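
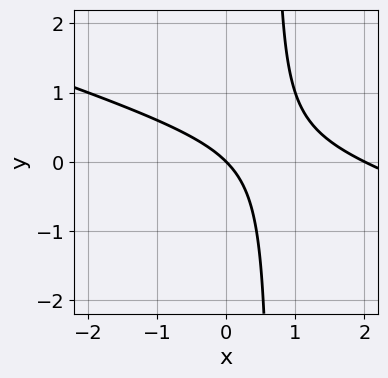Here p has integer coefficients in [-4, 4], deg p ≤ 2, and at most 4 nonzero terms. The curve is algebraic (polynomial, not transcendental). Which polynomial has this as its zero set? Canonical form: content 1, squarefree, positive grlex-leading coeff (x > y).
Degree: a generic line meets the curve in up to 2 points, so deg p = 2.
Observable constraints: the x-axis gridline crossings are at x ∈ {0, 2}; it meets the y-axis at y = 0 (among the integer gridlines).
These observations pin down the coefficients.

x^2 + 3*x*y - 2*x - 2*y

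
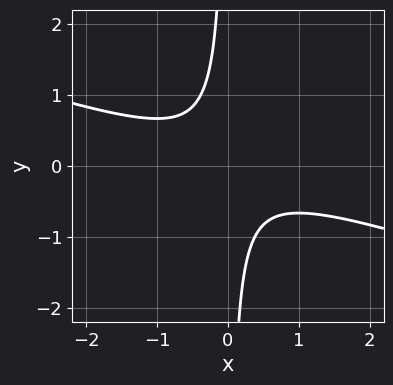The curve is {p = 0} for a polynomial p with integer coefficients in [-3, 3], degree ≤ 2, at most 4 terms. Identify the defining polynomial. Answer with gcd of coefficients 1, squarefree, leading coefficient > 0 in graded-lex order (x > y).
x^2 + 3*x*y + 1

The degree is 2 — no degree-1 curve has this shape.
Against the integer gridlines: it misses every integer gridline on the y-axis; no x-intercept at any integer in the box.
Putting this together gives p.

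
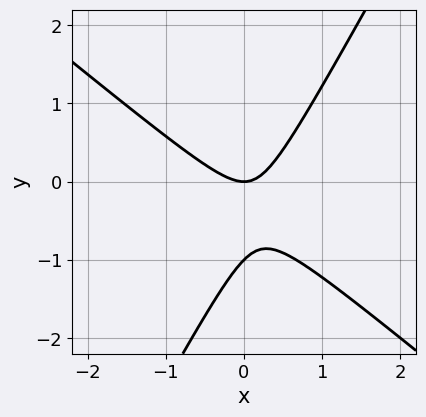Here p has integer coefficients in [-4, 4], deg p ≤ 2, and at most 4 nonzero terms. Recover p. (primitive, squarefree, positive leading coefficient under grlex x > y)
3*x^2 + 2*x*y - 2*y^2 - 2*y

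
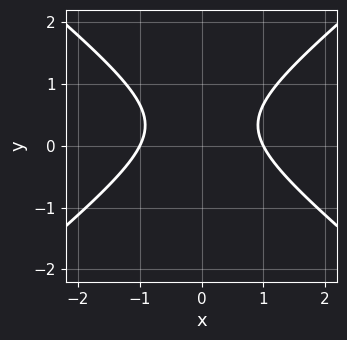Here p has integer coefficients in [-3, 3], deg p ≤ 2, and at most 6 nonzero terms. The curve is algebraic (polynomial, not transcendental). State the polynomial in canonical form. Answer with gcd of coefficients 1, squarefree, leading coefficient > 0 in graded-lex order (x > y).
2*x^2 - 3*y^2 + 2*y - 2

(a) deg p = 2.
(b) Symmetries: the x ↦ −x reflection is a symmetry, so x appears only in even powers.
(c) From the axis intercepts and sections: among the integer gridlines, it crosses the x-axis at x ∈ {-1, 1}; no y-intercept at any integer in the box.
(d) Solving for integer coefficients yields p as stated.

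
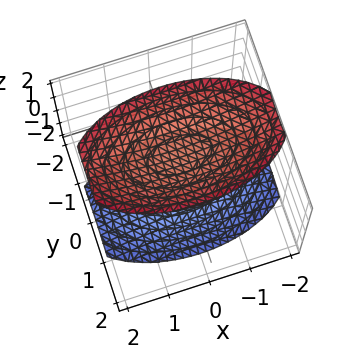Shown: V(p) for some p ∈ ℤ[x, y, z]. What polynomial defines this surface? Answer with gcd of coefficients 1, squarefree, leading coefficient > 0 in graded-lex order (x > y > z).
First, there are 2 components.
Then, the degree is 2 — two separate bowl-shaped sheets opening away from each other; a quadric.
Then, symmetries: the x ↦ −x reflection is a symmetry, so x appears only in even powers; mirror symmetry z ↦ −z ⇒ only even powers of z; mirror symmetry y ↦ −y ⇒ only even powers of y.
Then, observable constraints: the surface avoids every integer y-axis point in the box; no x-intercept at any integer in the box.
Finally, the integer polynomial consistent with all of this is the stated p.

x^2 + 3*y^2 - 2*z^2 + 3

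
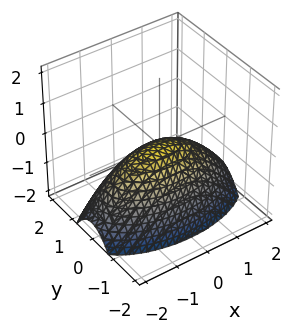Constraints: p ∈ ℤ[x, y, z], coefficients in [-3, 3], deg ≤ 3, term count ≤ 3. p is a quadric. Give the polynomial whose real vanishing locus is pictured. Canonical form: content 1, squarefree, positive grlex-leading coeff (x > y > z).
x^2 + 3*y^2 + 3*z

The degree is 2 — a paraboloid; a quadric.
Symmetries: mirror symmetry y ↦ −y ⇒ only even powers of y; the x ↦ −x reflection is a symmetry, so x appears only in even powers.
From the visible intercepts: it meets the z-axis at z = 0 (among the integer gridlines); one y-axis crossing is at y = 0; it meets the x-axis at x = 0 (among the integer gridlines).
Solving for integer coefficients yields p as stated.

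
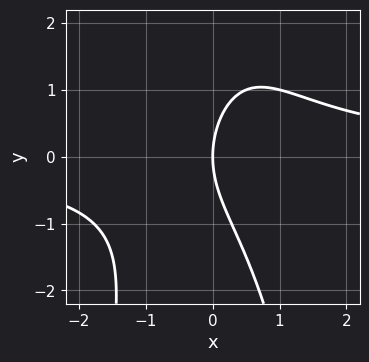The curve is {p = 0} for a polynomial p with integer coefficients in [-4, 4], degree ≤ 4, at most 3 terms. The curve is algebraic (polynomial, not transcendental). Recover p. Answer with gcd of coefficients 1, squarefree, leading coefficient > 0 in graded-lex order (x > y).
2*x^2*y + y^2 - 3*x

1. The degree is 3 — a generic line meets the curve in up to 3 points.
2. From the visible intercepts: it crosses the y-axis at the gridline y = 0; it meets the x-axis at x = 0 (among the integer gridlines).
3. These observations pin down the coefficients.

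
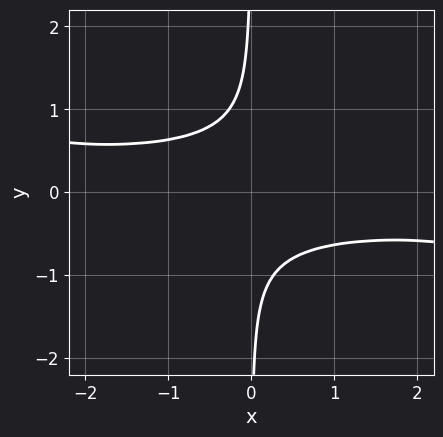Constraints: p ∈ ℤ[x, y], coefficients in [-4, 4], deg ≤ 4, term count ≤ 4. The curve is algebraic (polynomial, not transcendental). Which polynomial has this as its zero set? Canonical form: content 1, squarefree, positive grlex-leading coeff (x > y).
x^2*y^2 + 3*x*y^3 + x*y + 1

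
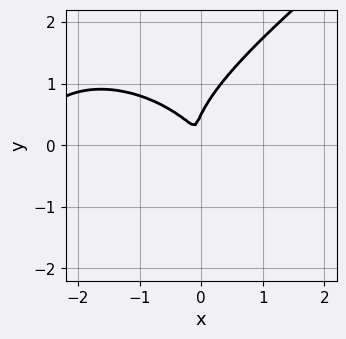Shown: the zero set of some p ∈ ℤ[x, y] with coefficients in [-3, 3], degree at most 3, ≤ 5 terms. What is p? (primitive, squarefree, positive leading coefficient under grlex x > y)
x^3 - 2*y^3 + 3*x^2 + 2*x*y + y^2

(a) The degree is 3 — a generic line meets the curve in up to 3 points.
(b) Solving for integer coefficients yields p as stated.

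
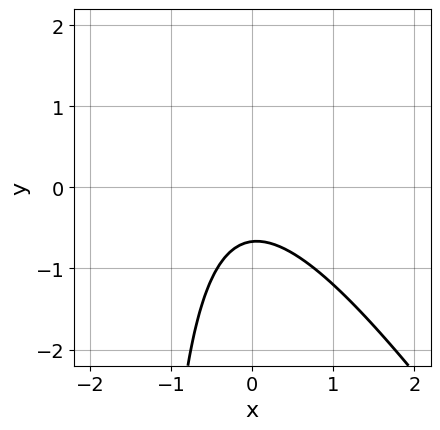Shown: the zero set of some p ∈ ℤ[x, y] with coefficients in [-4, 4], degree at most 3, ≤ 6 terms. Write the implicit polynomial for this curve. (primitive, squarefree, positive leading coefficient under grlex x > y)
3*x^2 + 2*x*y + x + 3*y + 2

Degree: a generic line meets the curve in up to 2 points, so deg p = 2.
Against the integer gridlines: the curve avoids every integer x-axis point in the box.
Putting this together gives p.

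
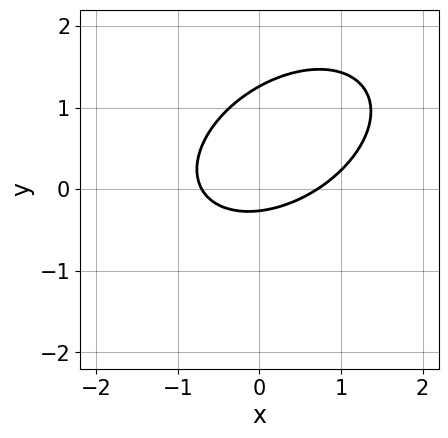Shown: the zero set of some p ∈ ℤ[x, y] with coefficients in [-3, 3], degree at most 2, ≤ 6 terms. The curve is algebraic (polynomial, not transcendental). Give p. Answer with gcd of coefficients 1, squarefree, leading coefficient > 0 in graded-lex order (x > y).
2*x^2 - 2*x*y + 3*y^2 - 3*y - 1

deg p = 2. No degree-1 curve has this shape.
Putting this together gives p.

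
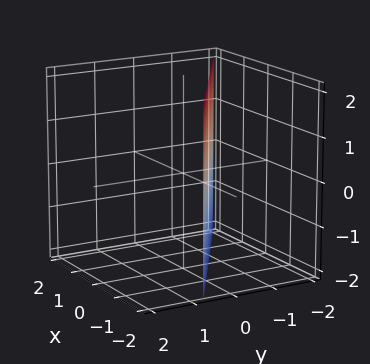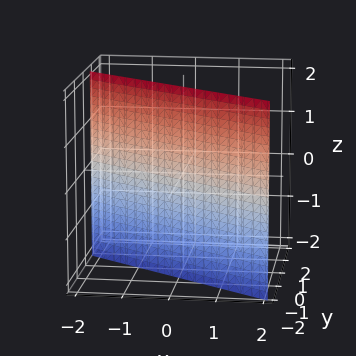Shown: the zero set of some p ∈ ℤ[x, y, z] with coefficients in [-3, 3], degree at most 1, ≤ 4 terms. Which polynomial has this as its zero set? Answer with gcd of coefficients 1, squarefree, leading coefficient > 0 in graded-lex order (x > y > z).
Degree: every cross-section is a straight line — this is a plane, so deg p = 1.
From the axis intercepts and sections: it misses every integer gridline on the z-axis; it crosses the x-axis at the gridline x = -1.
Matching integer coefficients to the picture gives p.

2*x + 3*y + 2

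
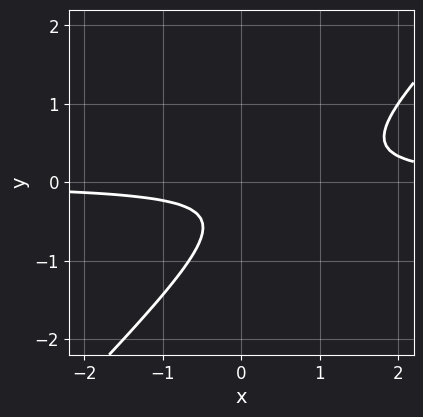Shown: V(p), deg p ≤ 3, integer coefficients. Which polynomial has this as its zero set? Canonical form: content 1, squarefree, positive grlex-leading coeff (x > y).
3*x*y - 3*y^2 - 2*y - 1

(a) Degree: a generic line meets the curve in up to 2 points, so deg p = 2.
(b) From the visible intercepts: it misses every integer gridline on the x-axis; the curve avoids every integer y-axis point in the box.
(c) Fitting integer coefficients to these (and the overall shape) gives p.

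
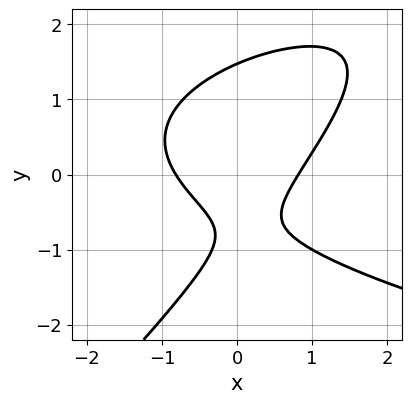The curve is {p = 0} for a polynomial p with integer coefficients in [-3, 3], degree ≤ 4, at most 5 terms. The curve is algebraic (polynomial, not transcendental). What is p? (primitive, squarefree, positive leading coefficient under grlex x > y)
(a) The degree is 3 — no degree-2 curve has this shape.
(b) Putting this together gives p.

2*x*y^2 - 2*y^3 - 3*x^2 + 3*y + 2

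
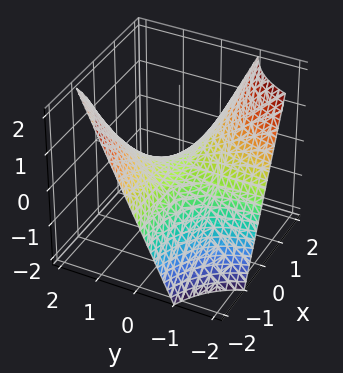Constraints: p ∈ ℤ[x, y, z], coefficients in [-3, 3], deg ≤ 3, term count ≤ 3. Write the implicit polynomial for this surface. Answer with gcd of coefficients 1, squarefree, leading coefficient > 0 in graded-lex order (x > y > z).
First, degree: a hyperbolic paraboloid; a quadric, so deg p = 2.
Then, from the visible intercepts: it meets the z-axis at z = 0 (among the integer gridlines); the visible y-axis segment lies entirely on the surface; every point of the x-axis in the box is on the surface.
Finally, putting this together gives p.

x*y + z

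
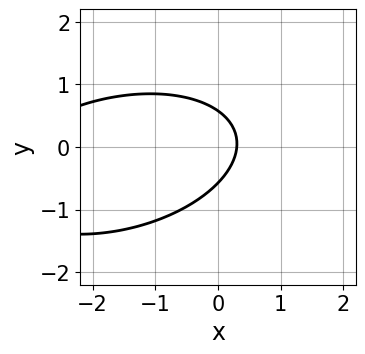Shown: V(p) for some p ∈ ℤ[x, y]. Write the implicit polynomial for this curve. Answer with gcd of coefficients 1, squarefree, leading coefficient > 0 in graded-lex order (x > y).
First, degree: no degree-1 curve has this shape, so deg p = 2.
Finally, the integer polynomial consistent with all of this is the stated p.

x^2 - x*y + 3*y^2 + 3*x - 1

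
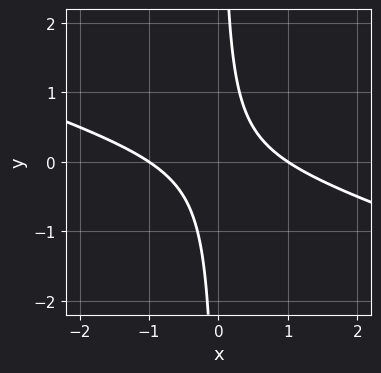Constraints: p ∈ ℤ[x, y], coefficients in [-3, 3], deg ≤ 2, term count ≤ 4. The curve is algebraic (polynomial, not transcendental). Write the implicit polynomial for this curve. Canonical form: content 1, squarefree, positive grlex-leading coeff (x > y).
1. The degree is 2 — a generic line meets the curve in up to 2 points.
2. Observable constraints: the curve avoids every integer y-axis point in the box; the x-axis gridline crossings are at x ∈ {-1, 1}.
3. Putting this together gives p.

x^2 + 3*x*y - 1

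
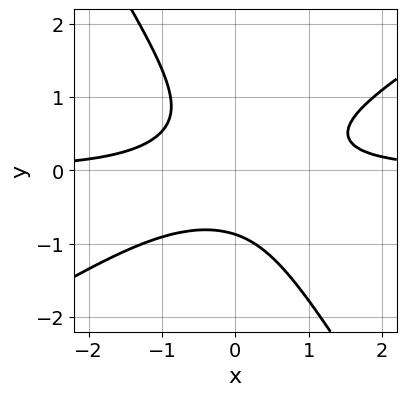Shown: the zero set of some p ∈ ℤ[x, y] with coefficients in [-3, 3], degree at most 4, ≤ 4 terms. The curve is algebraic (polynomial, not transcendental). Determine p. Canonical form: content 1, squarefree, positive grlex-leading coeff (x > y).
3*x^2*y - 3*x*y^2 - 3*y^3 - 2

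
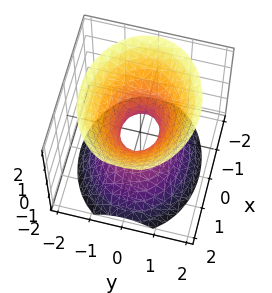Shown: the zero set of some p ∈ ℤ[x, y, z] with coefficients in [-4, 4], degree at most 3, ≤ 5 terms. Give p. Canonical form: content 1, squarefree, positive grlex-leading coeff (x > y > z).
1. deg p = 2. One connected sheet with a waist; a quadric.
2. Symmetries: the y ↦ −y reflection is a symmetry, so y appears only in even powers; it's symmetric under z → −z, forcing even powers of z; it's symmetric under x → −x, forcing even powers of x.
3. Observable constraints: the surface avoids every integer z-axis point in the box.
4. These observations pin down the coefficients.

2*x^2 + 3*y^2 - 2*z^2 - 1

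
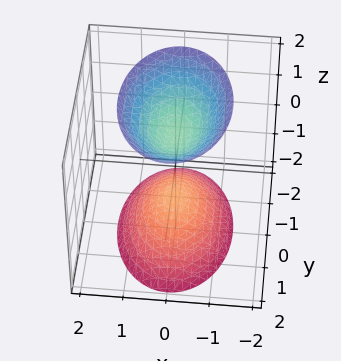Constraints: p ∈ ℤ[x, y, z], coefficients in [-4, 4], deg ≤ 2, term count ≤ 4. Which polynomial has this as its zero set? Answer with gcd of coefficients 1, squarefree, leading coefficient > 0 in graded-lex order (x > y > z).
2*x^2 + y^2 - z^2 + 1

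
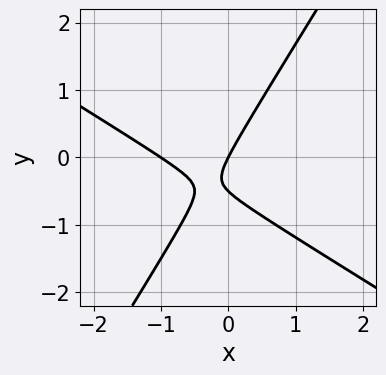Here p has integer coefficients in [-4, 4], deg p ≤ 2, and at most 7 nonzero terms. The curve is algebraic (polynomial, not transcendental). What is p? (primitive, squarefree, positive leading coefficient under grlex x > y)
Degree: no degree-1 curve has this shape, so deg p = 2.
From the axis intercepts and sections: among the integer gridlines, it crosses the x-axis at x ∈ {-1, 0}; it crosses the y-axis at the gridline y = 0.
These observations pin down the coefficients.

2*x^2 + 2*x*y - 2*y^2 + 2*x - y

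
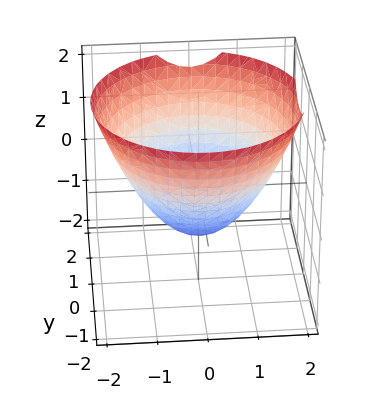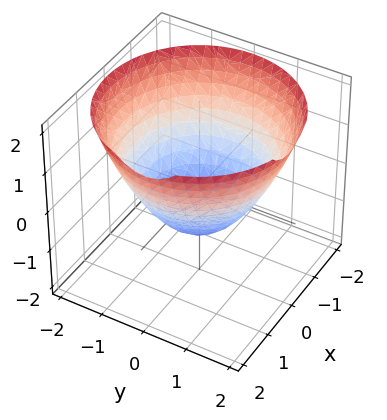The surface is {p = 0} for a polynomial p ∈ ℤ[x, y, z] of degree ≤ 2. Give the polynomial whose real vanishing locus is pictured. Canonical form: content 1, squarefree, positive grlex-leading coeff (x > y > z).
2*x^2 + 2*y^2 - 3*z - 3

1. deg p = 2.
2. By symmetry, the surface is invariant under rotation about z: p = q(x² + y², z).
3. Checking where it meets the axes: a circular section at z = 1 has radius between 1 and 2; one z-axis crossing is at z = -1.
4. Fitting integer coefficients to these (and the overall shape) gives p.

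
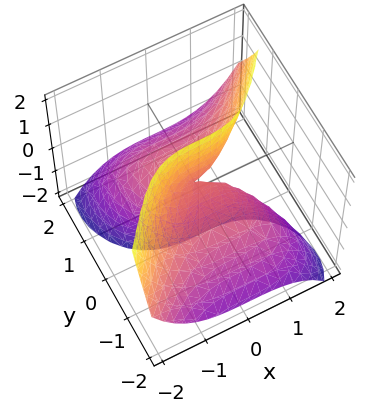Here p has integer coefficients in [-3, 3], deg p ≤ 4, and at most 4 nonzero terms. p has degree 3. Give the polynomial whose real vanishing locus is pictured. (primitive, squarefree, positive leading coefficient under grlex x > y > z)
First, deg p = 3. No degree-2 surface has this shape.
Then, reading off the gridlines: every point of the z-axis in the box is on the surface; the y-axis gridline crossings are at y ∈ {-1, 0, 1}; one x-axis crossing is at x = 0.
Finally, assembling these constraints gives the stated polynomial.

x^3 - y^3 - 3*y*z + y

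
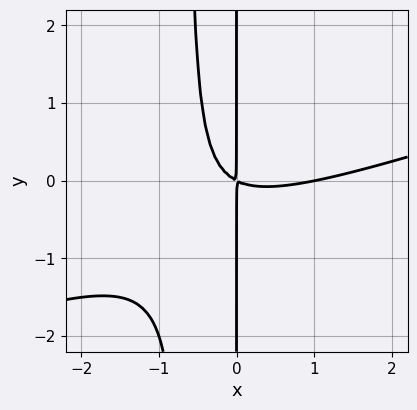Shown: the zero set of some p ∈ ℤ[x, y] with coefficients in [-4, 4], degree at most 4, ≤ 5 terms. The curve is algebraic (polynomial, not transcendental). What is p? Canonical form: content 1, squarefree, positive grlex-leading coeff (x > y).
x^3 - 3*x^2*y - x^2 - 2*x*y

First, deg p = 3. No degree-2 curve has this shape.
Next, reading off the gridlines: every point of the y-axis in the box is on the curve; it meets the x-axis at x = 1 (among the integer gridlines).
Finally, assembling these constraints gives the stated polynomial.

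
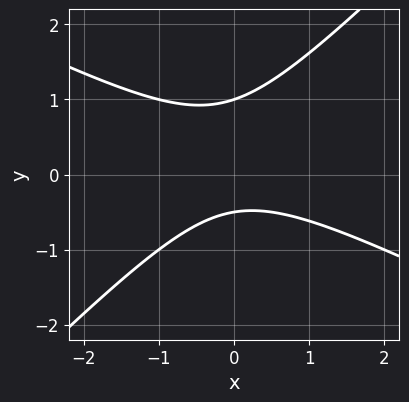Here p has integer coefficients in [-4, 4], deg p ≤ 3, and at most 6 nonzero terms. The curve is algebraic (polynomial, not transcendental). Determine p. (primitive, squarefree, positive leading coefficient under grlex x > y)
x^2 + x*y - 2*y^2 + y + 1

1. Degree: a generic line meets the curve in up to 2 points, so deg p = 2.
2. From the visible intercepts: it misses every integer gridline on the x-axis; one y-axis crossing is at y = 1.
3. Together with the visible shape, these determine p as stated.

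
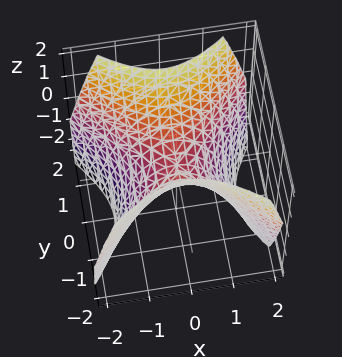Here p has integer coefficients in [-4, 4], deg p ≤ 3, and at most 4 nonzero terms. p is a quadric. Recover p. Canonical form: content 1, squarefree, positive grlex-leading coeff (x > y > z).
First, the degree is 2 — a saddle surface; a quadric.
Next, symmetries: mirror symmetry y ↦ −y ⇒ only even powers of y; mirror symmetry x ↦ −x ⇒ only even powers of x.
Next, observable constraints: one z-axis crossing is at z = 0; one y-axis crossing is at y = 0.
Finally, solving for integer coefficients yields p as stated.

x^2 - y^2 + z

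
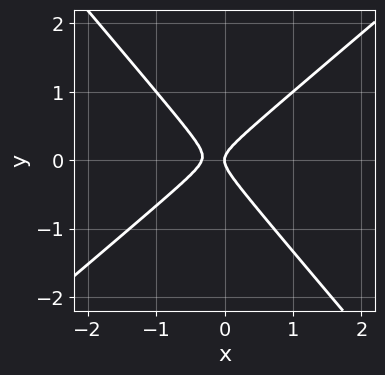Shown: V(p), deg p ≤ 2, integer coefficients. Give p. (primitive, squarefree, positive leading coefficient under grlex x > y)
(a) Degree: no degree-1 curve has this shape, so deg p = 2.
(b) From the visible intercepts: it meets the y-axis at y = 0 (among the integer gridlines); one x-axis crossing is at x = 0.
(c) These observations pin down the coefficients.

3*x^2 - x*y - 3*y^2 + x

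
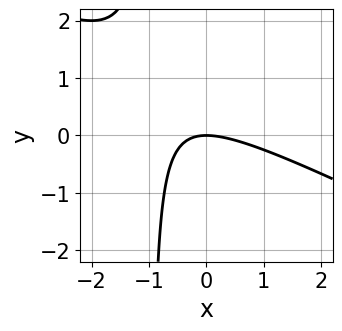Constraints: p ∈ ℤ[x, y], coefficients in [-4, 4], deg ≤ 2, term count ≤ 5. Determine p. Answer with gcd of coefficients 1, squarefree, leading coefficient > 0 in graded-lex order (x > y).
x^2 + 2*x*y + 2*y

(a) The degree is 2 — the shape is more complex than any degree-1 curve.
(b) Against the integer gridlines: it crosses the x-axis at the gridline x = 0; it meets the y-axis at y = 0 (among the integer gridlines).
(c) Fitting integer coefficients to these (and the overall shape) gives p.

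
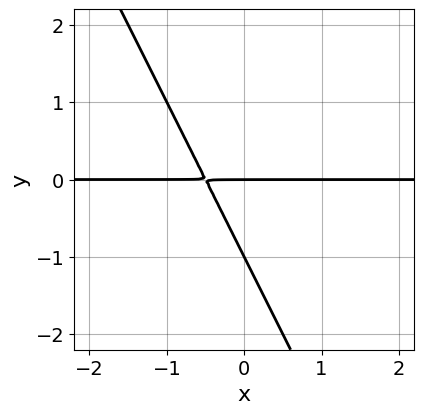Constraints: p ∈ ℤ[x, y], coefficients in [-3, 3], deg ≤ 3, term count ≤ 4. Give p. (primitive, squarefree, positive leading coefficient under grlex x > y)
2*x*y + y^2 + y

Degree: the shape is more complex than any degree-1 curve, so deg p = 2.
Observable constraints: the visible x-axis segment lies entirely on the curve; the y-axis gridline crossings are at y ∈ {-1, 0}.
The integer polynomial consistent with all of this is the stated p.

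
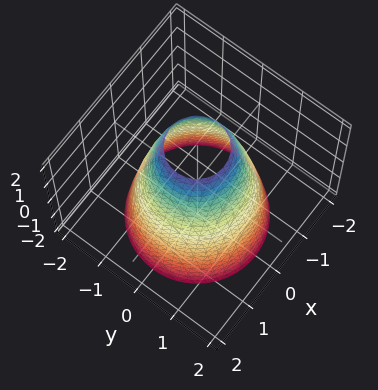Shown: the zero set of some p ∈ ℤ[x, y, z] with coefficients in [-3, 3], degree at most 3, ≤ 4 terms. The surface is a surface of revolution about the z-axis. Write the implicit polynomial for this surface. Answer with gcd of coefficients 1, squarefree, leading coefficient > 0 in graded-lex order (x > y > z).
1. The degree is 2 — the shape is more complex than any degree-1 surface.
2. Symmetries: rotational symmetry about the z-axis ⇒ p depends on x, y only through x² + y².
3. Checking where it meets the axes: the surface avoids every integer z-axis point in the box; a circular section at z = -2 has radius between 1 and 2.
4. Fitting integer coefficients to these (and the overall shape) gives p.

2*x^2 + 2*y^2 + z - 3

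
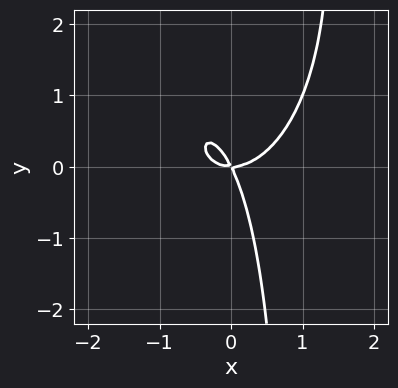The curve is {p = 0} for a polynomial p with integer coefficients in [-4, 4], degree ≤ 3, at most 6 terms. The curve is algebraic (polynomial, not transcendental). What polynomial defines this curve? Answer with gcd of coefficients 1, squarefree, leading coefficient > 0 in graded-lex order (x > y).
2*x^3 + x*y^2 - 2*x*y - y^2

(a) deg p = 3. A generic line meets the curve in up to 3 points.
(b) Observable constraints: it meets the y-axis at y = 0 (among the integer gridlines); it crosses the x-axis at the gridline x = 0.
(c) Fitting integer coefficients to these (and the overall shape) gives p.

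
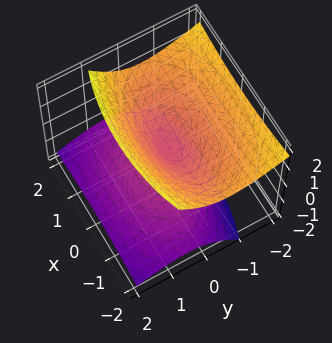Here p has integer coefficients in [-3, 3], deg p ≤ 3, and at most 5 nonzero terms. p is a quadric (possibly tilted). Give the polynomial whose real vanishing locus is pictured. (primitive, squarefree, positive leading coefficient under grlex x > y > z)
(a) I count 2 distinct pieces.
(b) deg p = 2.
(c) Observable constraints: one x-axis crossing is at x = 0; it crosses the y-axis at the gridline y = 0; it crosses the z-axis at the gridline z = 0.
(d) Assembling these constraints gives the stated polynomial.

x^2 + 3*y^2 + 3*y*z - 3*z^2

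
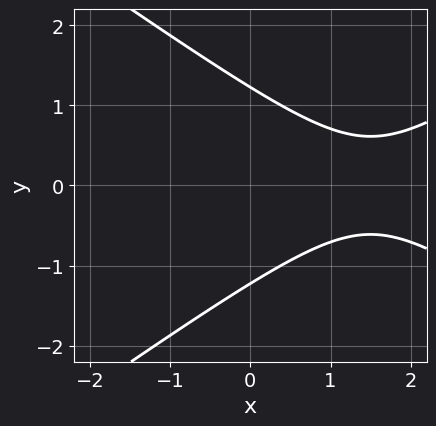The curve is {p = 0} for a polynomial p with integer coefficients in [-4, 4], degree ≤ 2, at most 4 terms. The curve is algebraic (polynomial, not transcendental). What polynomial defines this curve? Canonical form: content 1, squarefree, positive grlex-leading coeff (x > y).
1. The degree is 2 — the shape is more complex than any degree-1 curve.
2. Symmetries: it's symmetric under y → −y, forcing even powers of y.
3. From the visible intercepts: no x-intercept at any integer in the box.
4. Assembling these constraints gives the stated polynomial.

x^2 - 2*y^2 - 3*x + 3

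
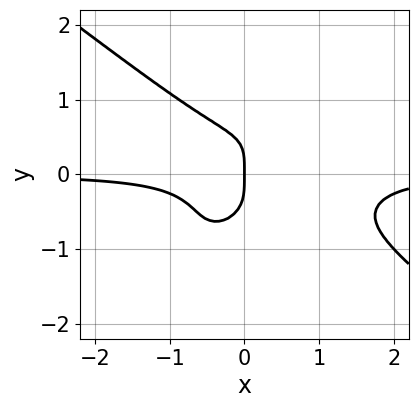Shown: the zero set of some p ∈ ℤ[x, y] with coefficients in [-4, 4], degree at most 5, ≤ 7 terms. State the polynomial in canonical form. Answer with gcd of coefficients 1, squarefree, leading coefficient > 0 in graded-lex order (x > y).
(a) The degree is 4 — no degree-3 curve has this shape.
(b) Reading off the gridlines: one y-axis crossing is at y = 0; one x-axis crossing is at x = 0.
(c) Putting this together gives p.

2*x^3*y - 2*x*y^3 + 2*y^4 - 2*x^2*y + x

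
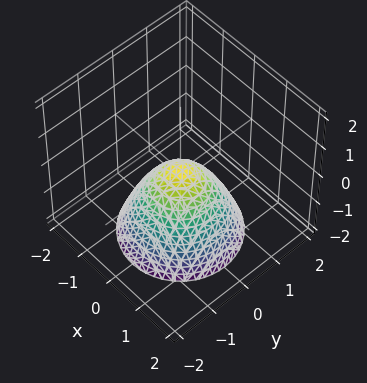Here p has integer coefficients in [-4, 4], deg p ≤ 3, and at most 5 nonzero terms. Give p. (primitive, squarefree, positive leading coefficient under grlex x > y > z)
x^2 + y^2 + z

(a) The degree is 2 — a single bowl opening along one axis; a quadric.
(b) Symmetries: every cross-section ⟂ z is a circle, so x, y appear only via x² + y².
(c) Reading off the gridlines: a circular section at z = -2 has radius between 1 and 2; it meets the z-axis at z = 0 (among the integer gridlines); it crosses the x-axis at the gridline x = 0; one y-axis crossing is at y = 0.
(d) These observations pin down the coefficients.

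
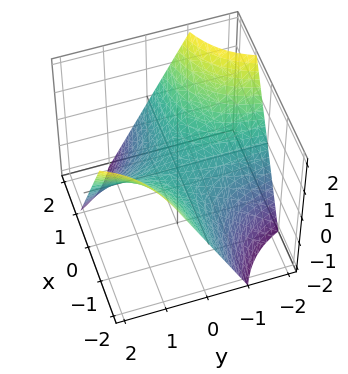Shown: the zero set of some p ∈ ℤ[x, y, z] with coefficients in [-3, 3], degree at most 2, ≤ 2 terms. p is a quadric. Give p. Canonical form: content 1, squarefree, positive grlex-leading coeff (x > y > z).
(a) deg p = 2. A hyperbolic paraboloid; a quadric.
(b) Reading off the gridlines: it meets the z-axis at z = 0 (among the integer gridlines); every point of the y-axis in the box is on the surface; every point of the x-axis in the box is on the surface.
(c) Together with the visible shape, these determine p as stated.

x*y + z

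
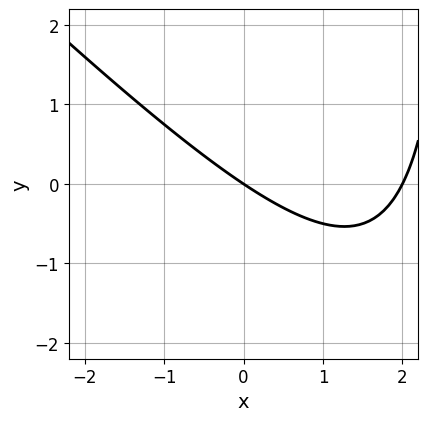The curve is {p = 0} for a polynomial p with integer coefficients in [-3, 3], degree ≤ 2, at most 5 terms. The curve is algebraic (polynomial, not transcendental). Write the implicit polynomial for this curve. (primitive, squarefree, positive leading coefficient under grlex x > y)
x^2 + x*y - 2*x - 3*y

1. Degree: a generic line meets the curve in up to 2 points, so deg p = 2.
2. From the axis intercepts and sections: it crosses the y-axis at the gridline y = 0; the x-axis gridline crossings are at x ∈ {0, 2}.
3. Together with the visible shape, these determine p as stated.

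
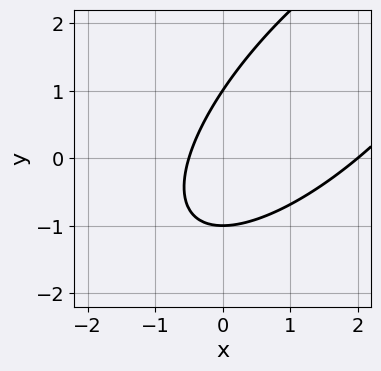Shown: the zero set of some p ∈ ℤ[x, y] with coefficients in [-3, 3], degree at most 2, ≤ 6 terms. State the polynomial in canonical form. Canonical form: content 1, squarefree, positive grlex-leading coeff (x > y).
2*x^2 - 3*x*y + 2*y^2 - 3*x - 2

(a) deg p = 2. The shape is more complex than any degree-1 curve.
(b) Observable constraints: the y-axis gridline crossings are at y ∈ {-1, 1}; it meets the x-axis at x = 2 (among the integer gridlines).
(c) Solving for integer coefficients yields p as stated.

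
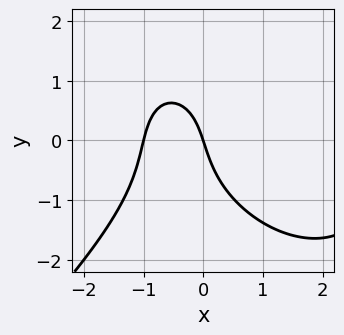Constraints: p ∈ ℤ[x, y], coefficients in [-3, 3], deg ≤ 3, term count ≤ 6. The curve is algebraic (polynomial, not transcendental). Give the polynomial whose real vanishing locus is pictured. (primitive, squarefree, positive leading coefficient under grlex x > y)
deg p = 3. No degree-2 curve has this shape.
Against the integer gridlines: one y-axis crossing is at y = 0; among the integer gridlines, it crosses the x-axis at x ∈ {-1, 0}.
Assembling these constraints gives the stated polynomial.

x^3 - y^3 - 2*x^2 - 3*x - y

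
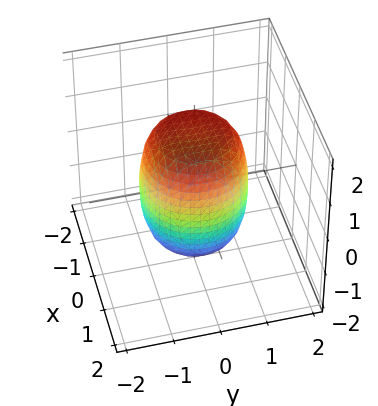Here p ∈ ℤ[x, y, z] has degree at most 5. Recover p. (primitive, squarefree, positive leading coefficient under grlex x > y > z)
2*x^4 + 4*x^2*y^2 + 2*y^4 - x^2 - y^2 + z^2 - 2

First, degree: no degree-3 surface has this shape, so deg p = 4.
Then, symmetry: the surface is invariant under rotation about z: p = q(x² + y², z).
Then, reading off the gridlines: a circular section at z = 0 has radius between 1 and 2.
Finally, fitting integer coefficients to these (and the overall shape) gives p.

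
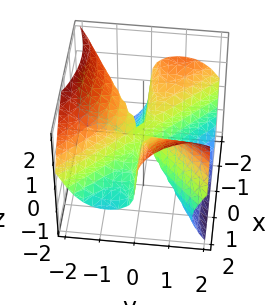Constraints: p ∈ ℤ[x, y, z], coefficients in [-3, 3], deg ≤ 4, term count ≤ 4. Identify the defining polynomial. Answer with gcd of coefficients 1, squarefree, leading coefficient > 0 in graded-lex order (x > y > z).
1. deg p = 3. The shape is more complex than any degree-2 surface.
2. Checking where it meets the axes: every point of the x-axis in the box is on the surface; one z-axis crossing is at z = 0.
3. The integer polynomial consistent with all of this is the stated p.

x^2*y + x*y*z - y^3 - z^3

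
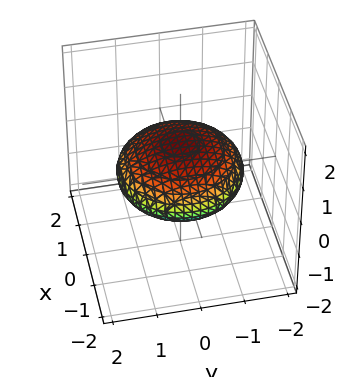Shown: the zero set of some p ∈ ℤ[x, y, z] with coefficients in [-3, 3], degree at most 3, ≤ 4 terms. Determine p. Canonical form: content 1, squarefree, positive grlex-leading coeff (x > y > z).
x^2 + y^2 + 3*z^2 - 2

The degree is 2 — a generic line meets the surface in up to 2 points.
Symmetries: rotational symmetry about the z-axis ⇒ p depends on x, y only through x² + y².
From the axis intercepts and sections: a circular section at z = 0 has radius between 1 and 2.
Putting this together gives p.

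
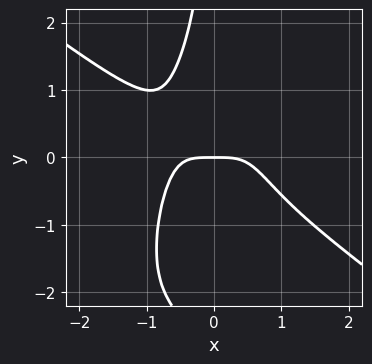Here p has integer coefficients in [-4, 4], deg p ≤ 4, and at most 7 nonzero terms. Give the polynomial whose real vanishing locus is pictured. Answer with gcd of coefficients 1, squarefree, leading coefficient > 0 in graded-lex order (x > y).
3*x^4 + 2*x^3*y - 2*x^2*y^2 + x*y^3 + 2*y

The degree is 4 — no degree-3 curve has this shape.
Checking where it meets the axes: it meets the y-axis at y = 0 (among the integer gridlines); one x-axis crossing is at x = 0.
Together with the visible shape, these determine p as stated.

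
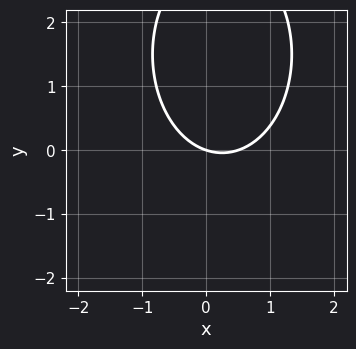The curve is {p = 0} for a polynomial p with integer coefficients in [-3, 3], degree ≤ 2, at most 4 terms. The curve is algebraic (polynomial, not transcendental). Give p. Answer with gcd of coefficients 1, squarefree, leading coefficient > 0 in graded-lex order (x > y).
2*x^2 + y^2 - x - 3*y

deg p = 2. A generic line meets the curve in up to 2 points.
Reading off the gridlines: it meets the y-axis at y = 0 (among the integer gridlines); one x-axis crossing is at x = 0.
Matching integer coefficients to the picture gives p.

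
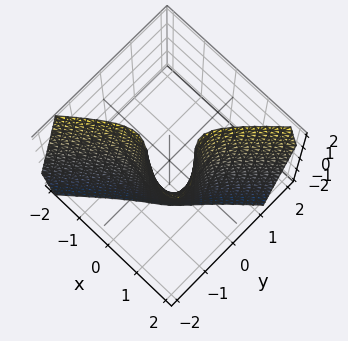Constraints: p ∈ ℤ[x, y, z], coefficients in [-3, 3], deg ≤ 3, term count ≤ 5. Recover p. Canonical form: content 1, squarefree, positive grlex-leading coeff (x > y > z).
2*x^3 + 2*x*y*z - 3*y^3 - 1

1. Degree: no degree-2 surface has this shape, so deg p = 3.
2. From the visible intercepts: the surface avoids every integer z-axis point in the box.
3. Putting this together gives p.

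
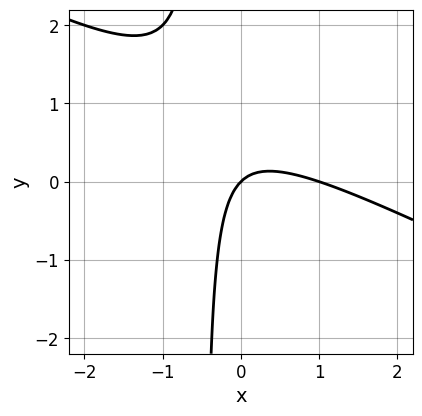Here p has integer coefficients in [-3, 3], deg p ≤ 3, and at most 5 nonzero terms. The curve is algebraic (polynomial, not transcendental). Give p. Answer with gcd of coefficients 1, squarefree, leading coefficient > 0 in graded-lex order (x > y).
x^2 + 2*x*y - x + y

First, degree: no degree-1 curve has this shape, so deg p = 2.
Next, observable constraints: one y-axis crossing is at y = 0; among the integer gridlines, it crosses the x-axis at x ∈ {0, 1}.
Finally, fitting integer coefficients to these (and the overall shape) gives p.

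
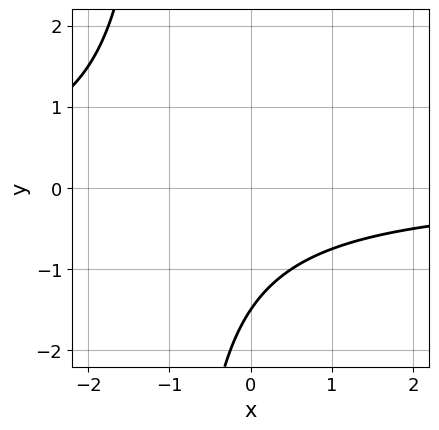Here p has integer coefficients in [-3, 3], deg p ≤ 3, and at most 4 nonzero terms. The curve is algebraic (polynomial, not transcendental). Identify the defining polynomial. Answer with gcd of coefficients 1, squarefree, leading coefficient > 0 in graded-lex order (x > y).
First, the degree is 2 — the shape is more complex than any degree-1 curve.
Next, reading off the gridlines: it misses every integer gridline on the x-axis.
Finally, fitting integer coefficients to these (and the overall shape) gives p.

2*x*y + 2*y + 3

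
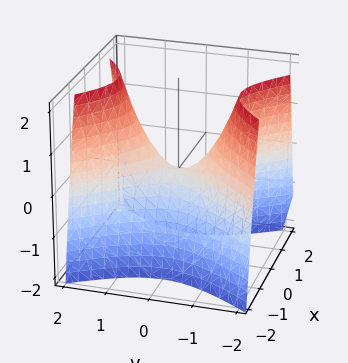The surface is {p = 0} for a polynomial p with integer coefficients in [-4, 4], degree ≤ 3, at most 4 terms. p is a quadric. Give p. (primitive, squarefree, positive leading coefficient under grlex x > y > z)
The degree is 2 — a hyperbolic paraboloid; a quadric.
Symmetries: the x ↦ −x reflection is a symmetry, so x appears only in even powers; it's symmetric under y → −y, forcing even powers of y.
Against the integer gridlines: it crosses the y-axis at the gridline y = 0; it crosses the x-axis at the gridline x = 0; it crosses the z-axis at the gridline z = 0.
Together with the visible shape, these determine p as stated.

3*x^2 - 2*y^2 + 2*z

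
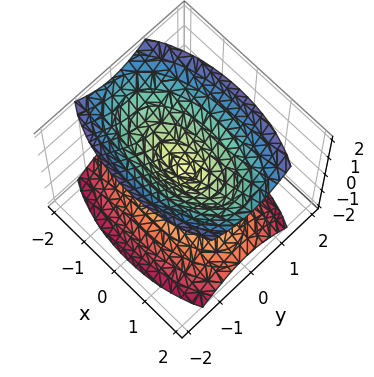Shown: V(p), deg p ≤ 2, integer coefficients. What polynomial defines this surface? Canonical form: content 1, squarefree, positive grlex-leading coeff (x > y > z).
(a) There are 2 components.
(b) Degree: two nappes meeting at a single point; a quadric, so deg p = 2.
(c) Symmetries: the y ↦ −y reflection is a symmetry, so y appears only in even powers; the x ↦ −x reflection is a symmetry, so x appears only in even powers; mirror symmetry z ↦ −z ⇒ only even powers of z.
(d) Checking where it meets the axes: one y-axis crossing is at y = 0; it crosses the x-axis at the gridline x = 0; one z-axis crossing is at z = 0.
(e) These observations pin down the coefficients.

x^2 + 3*y^2 - 2*z^2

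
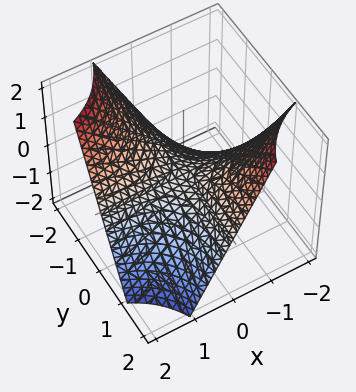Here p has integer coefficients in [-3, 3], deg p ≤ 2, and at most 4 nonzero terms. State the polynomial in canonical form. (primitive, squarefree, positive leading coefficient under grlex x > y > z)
Degree: a hyperbolic paraboloid; a quadric, so deg p = 2.
From the axis intercepts and sections: the visible x-axis segment lies entirely on the surface; it meets the z-axis at z = 0 (among the integer gridlines); the visible y-axis segment lies entirely on the surface.
Solving for integer coefficients yields p as stated.

x*y + z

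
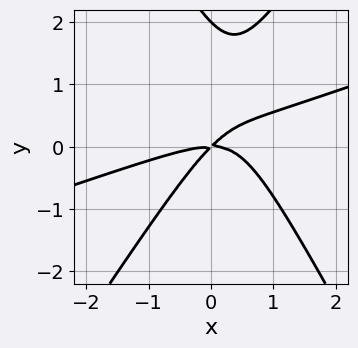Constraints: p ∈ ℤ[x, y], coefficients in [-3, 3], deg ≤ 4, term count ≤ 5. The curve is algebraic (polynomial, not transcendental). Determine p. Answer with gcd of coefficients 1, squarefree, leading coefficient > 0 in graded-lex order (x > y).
First, the degree is 3 — no degree-2 curve has this shape.
Then, from the visible intercepts: among the integer gridlines, it crosses the y-axis at y ∈ {0, 2}; one x-axis crossing is at x = 0.
Finally, solving for integer coefficients yields p as stated.

x^3 - 3*x^2*y + y^3 + 2*x*y - 2*y^2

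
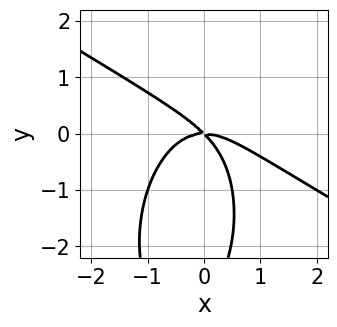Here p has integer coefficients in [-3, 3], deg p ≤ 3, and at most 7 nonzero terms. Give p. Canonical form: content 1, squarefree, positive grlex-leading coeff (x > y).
First, deg p = 3. A generic line meets the curve in up to 3 points.
Next, from the axis intercepts and sections: it meets the y-axis at y = 0 (among the integer gridlines); it crosses the x-axis at the gridline x = 0.
Finally, solving for integer coefficients yields p as stated.

2*x^3 + 3*x^2*y + y^3 + 3*x*y + 3*y^2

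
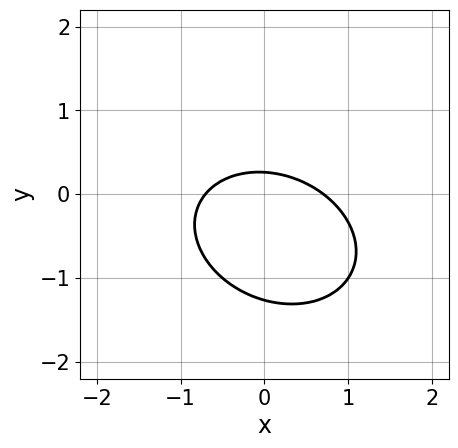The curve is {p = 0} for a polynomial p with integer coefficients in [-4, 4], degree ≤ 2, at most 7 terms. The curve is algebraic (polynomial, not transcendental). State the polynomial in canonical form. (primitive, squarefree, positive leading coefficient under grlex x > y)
(a) deg p = 2.
(b) Solving for integer coefficients yields p as stated.

2*x^2 + x*y + 3*y^2 + 3*y - 1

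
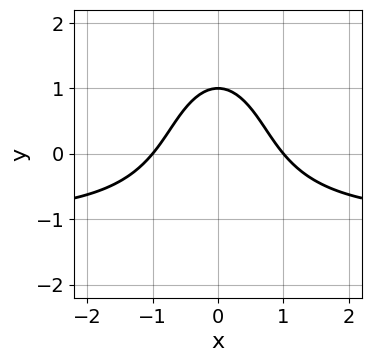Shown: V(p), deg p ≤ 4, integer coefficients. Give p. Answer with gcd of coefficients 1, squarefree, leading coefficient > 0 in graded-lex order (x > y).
The degree is 3 — a generic line meets the curve in up to 3 points.
Symmetries: it's symmetric under x → −x, forcing even powers of x.
Reading off the gridlines: among the integer gridlines, it crosses the x-axis at x ∈ {-1, 1}; it crosses the y-axis at the gridline y = 1.
Matching integer coefficients to the picture gives p.

3*x^2*y + y^3 + 3*x^2 + 2*y - 3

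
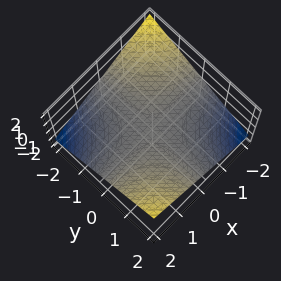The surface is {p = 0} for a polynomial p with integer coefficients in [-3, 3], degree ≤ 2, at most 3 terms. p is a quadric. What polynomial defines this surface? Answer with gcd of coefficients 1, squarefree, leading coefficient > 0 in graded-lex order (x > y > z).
x*y - 3*z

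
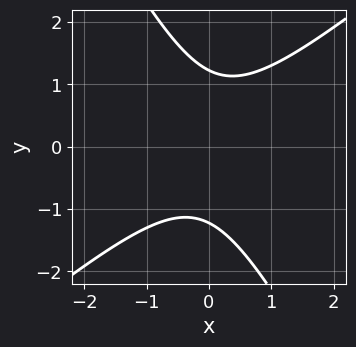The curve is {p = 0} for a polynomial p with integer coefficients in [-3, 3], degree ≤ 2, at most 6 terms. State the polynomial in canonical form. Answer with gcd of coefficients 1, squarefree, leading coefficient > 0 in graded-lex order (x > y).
Degree: no degree-1 curve has this shape, so deg p = 2.
Observable constraints: it misses every integer gridline on the x-axis.
The integer polynomial consistent with all of this is the stated p.

3*x^2 - 2*x*y - 2*y^2 + 3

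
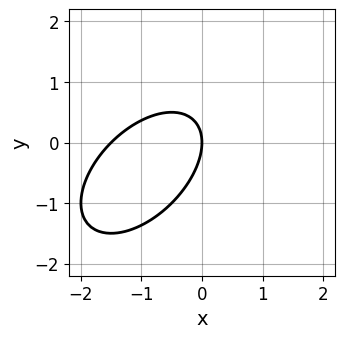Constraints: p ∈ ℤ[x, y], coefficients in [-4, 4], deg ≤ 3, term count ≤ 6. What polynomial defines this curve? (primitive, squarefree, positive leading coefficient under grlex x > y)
2*x^2 - 2*x*y + 2*y^2 + 3*x

(a) The degree is 2 — no degree-1 curve has this shape.
(b) Observable constraints: it crosses the x-axis at the gridline x = 0; it meets the y-axis at y = 0 (among the integer gridlines).
(c) These observations pin down the coefficients.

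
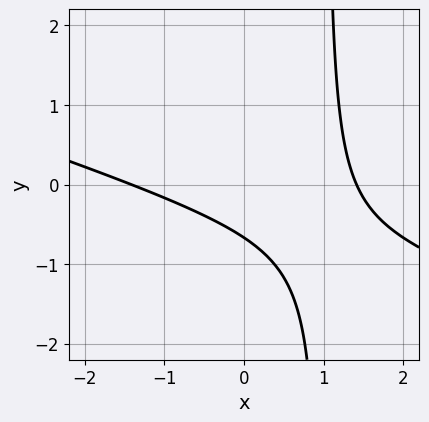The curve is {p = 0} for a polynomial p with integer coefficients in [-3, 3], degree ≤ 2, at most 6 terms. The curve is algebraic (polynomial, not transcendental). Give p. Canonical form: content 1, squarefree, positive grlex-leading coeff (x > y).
x^2 + 3*x*y - 3*y - 2

First, degree: a generic line meets the curve in up to 2 points, so deg p = 2.
Finally, the integer polynomial consistent with all of this is the stated p.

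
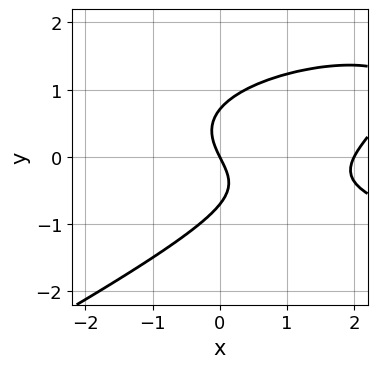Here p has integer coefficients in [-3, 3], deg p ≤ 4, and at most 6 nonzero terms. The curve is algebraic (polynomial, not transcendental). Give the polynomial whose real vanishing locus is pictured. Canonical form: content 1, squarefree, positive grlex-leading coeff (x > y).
(a) deg p = 3. A generic line meets the curve in up to 3 points.
(b) From the visible intercepts: the x-axis gridline crossings are at x ∈ {0, 2}; it meets the y-axis at y = 0 (among the integer gridlines).
(c) Assembling these constraints gives the stated polynomial.

x*y^2 - 2*y^3 - x^2 + 2*x + y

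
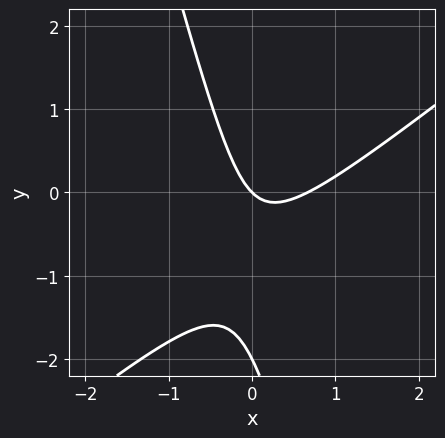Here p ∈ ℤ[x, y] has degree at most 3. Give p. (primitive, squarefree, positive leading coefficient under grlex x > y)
3*x^2 - 3*x*y - y^2 - 2*x - 2*y

The degree is 2 — a generic line meets the curve in up to 2 points.
Against the integer gridlines: among the integer gridlines, it crosses the y-axis at y ∈ {-2, 0}; it meets the x-axis at x = 0 (among the integer gridlines).
Assembling these constraints gives the stated polynomial.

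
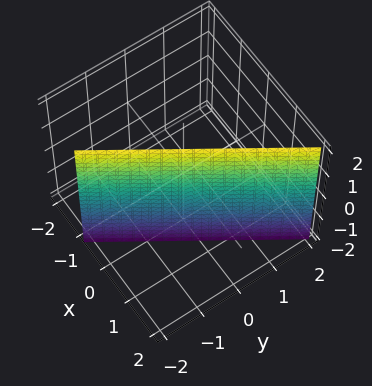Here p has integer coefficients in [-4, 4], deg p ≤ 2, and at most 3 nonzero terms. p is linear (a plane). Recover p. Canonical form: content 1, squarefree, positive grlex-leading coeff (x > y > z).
The degree is 1 — every cross-section is a straight line — this is a plane.
From the visible intercepts: the surface avoids every integer z-axis point in the box; one y-axis crossing is at y = -1.
Fitting integer coefficients to these (and the overall shape) gives p.

3*x - 2*y - 2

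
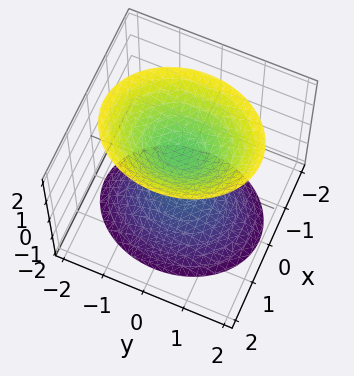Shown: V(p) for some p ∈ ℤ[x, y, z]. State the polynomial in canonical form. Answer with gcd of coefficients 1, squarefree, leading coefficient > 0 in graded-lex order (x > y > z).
3*x^2 + 2*y^2 - 2*z^2 + 2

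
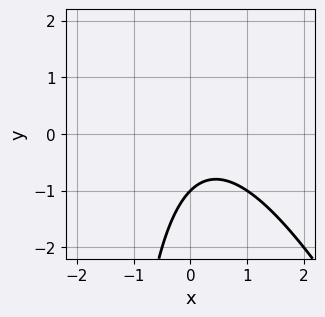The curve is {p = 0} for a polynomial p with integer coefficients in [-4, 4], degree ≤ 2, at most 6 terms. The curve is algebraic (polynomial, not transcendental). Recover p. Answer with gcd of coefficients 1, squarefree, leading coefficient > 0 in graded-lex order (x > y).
First, the degree is 2 — the shape is more complex than any degree-1 curve.
Then, from the visible intercepts: it meets the y-axis at y = -1 (among the integer gridlines); no x-intercept at any integer in the box.
Finally, putting this together gives p.

2*x^2 + x*y - x + 2*y + 2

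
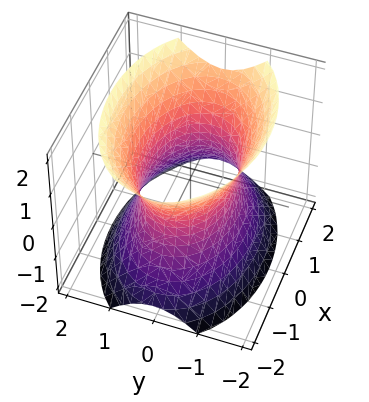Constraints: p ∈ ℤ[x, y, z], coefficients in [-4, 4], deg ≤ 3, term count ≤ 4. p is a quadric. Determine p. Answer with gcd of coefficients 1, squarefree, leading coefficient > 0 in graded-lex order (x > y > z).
First, deg p = 2.
Then, symmetries: the x ↦ −x reflection is a symmetry, so x appears only in even powers; mirror symmetry z ↦ −z ⇒ only even powers of z; it's symmetric under y → −y, forcing even powers of y.
Then, observable constraints: among the integer gridlines, it crosses the y-axis at y ∈ {-1, 1}; the surface avoids every integer z-axis point in the box.
Finally, the integer polynomial consistent with all of this is the stated p.

x^2 + 2*y^2 - z^2 - 2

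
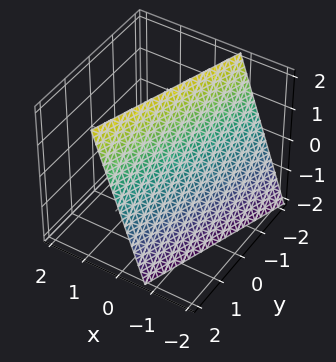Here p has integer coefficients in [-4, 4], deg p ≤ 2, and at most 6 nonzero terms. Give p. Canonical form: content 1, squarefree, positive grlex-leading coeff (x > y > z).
3*x - y - z + 2

1. The degree is 1 — every cross-section is a straight line — this is a plane.
2. Checking where it meets the axes: it meets the z-axis at z = 2 (among the integer gridlines); it meets the y-axis at y = 2 (among the integer gridlines).
3. Assembling these constraints gives the stated polynomial.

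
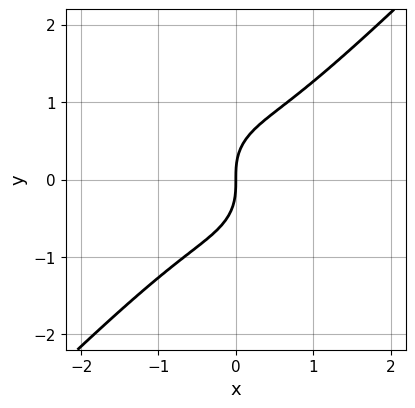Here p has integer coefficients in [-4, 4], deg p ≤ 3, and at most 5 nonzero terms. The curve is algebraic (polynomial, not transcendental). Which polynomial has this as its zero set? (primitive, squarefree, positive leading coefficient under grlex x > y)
(a) deg p = 3. A generic line meets the curve in up to 3 points.
(b) From the visible intercepts: it crosses the x-axis at the gridline x = 0; it crosses the y-axis at the gridline y = 0.
(c) Fitting integer coefficients to these (and the overall shape) gives p.

3*x^3 - 2*x^2*y + x*y^2 - 2*y^3 + 2*x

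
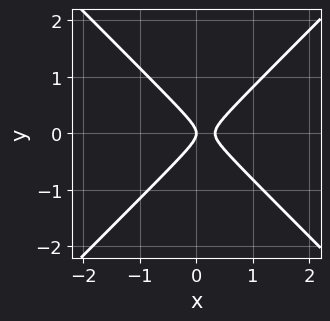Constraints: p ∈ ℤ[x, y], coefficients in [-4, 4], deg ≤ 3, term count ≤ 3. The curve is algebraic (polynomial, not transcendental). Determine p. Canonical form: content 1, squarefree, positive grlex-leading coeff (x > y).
3*x^2 - 3*y^2 - x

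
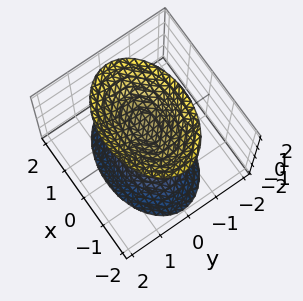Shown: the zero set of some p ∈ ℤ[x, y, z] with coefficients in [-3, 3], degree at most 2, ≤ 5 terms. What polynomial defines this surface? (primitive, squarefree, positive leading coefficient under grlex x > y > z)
x^2 + 2*y^2 - z^2 + 1

I count 2 distinct pieces. Treating them together as one polynomial.
Degree: two separate bowl-shaped sheets opening away from each other; a quadric, so deg p = 2.
Symmetries: mirror symmetry y ↦ −y ⇒ only even powers of y; the z ↦ −z reflection is a symmetry, so z appears only in even powers; the x ↦ −x reflection is a symmetry, so x appears only in even powers.
Observable constraints: no x-intercept at any integer in the box; the z-axis gridline crossings are at z ∈ {-1, 1}.
Fitting integer coefficients to these (and the overall shape) gives p.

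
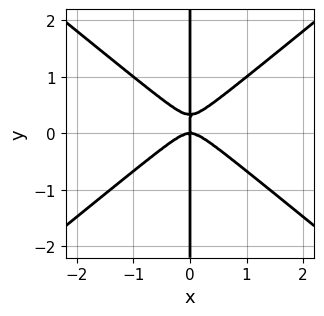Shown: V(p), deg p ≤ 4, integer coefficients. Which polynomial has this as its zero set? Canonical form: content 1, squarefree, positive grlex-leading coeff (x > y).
2*x^3 - 3*x*y^2 + x*y

1. deg p = 3. No degree-2 curve has this shape.
2. From the axis intercepts and sections: the visible y-axis segment lies entirely on the curve; one x-axis crossing is at x = 0.
3. Fitting integer coefficients to these (and the overall shape) gives p.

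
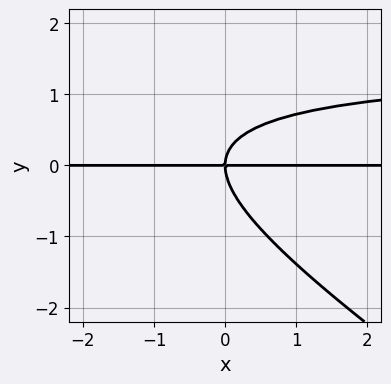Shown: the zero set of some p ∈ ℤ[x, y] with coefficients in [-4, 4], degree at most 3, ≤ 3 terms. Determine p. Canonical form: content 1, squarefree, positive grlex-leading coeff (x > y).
2*x*y^2 + 3*y^3 - 3*x*y

First, the degree is 3 — the shape is more complex than any degree-2 curve.
Next, against the integer gridlines: one y-axis crossing is at y = 0; the visible x-axis segment lies entirely on the curve.
Finally, fitting integer coefficients to these (and the overall shape) gives p.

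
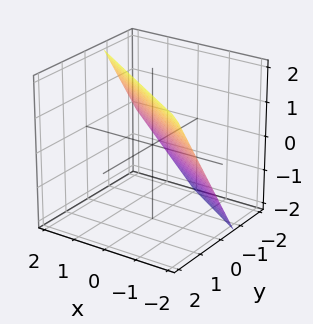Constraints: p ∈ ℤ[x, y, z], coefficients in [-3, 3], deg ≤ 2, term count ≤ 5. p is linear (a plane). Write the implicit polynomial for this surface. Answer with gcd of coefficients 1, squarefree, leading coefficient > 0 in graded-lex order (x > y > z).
2*x + 3*y - 2*z + 2

(a) The degree is 1 — every cross-section is a straight line — this is a plane.
(b) Reading off the gridlines: one x-axis crossing is at x = -1; it meets the z-axis at z = 1 (among the integer gridlines).
(c) The integer polynomial consistent with all of this is the stated p.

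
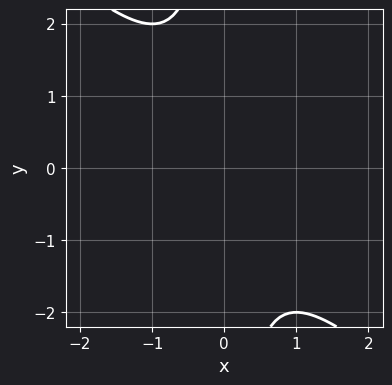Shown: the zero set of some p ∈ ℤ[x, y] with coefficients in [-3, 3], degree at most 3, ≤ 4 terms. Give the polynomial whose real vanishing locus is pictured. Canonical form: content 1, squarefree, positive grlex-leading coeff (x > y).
(a) The degree is 2 — no degree-1 curve has this shape.
(b) Checking where it meets the axes: the curve avoids every integer x-axis point in the box; no y-intercept at any integer in the box.
(c) Assembling these constraints gives the stated polynomial.

x^2 + x*y + 1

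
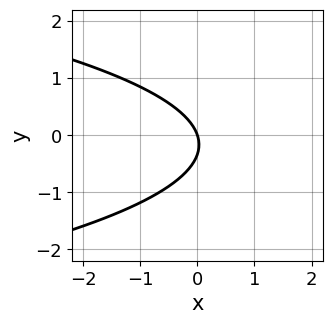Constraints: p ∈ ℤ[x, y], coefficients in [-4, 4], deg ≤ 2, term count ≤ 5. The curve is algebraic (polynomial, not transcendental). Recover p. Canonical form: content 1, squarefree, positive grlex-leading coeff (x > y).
The degree is 2 — a generic line meets the curve in up to 2 points.
Observable constraints: one x-axis crossing is at x = 0; it meets the y-axis at y = 0 (among the integer gridlines).
Assembling these constraints gives the stated polynomial.

3*y^2 + 3*x + y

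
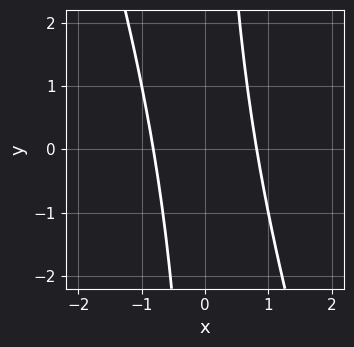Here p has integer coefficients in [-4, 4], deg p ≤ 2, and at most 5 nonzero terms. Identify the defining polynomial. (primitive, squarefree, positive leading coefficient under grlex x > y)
3*x^2 + x*y - 2

1. The degree is 2 — no degree-1 curve has this shape.
2. From the visible intercepts: it misses every integer gridline on the y-axis.
3. Matching integer coefficients to the picture gives p.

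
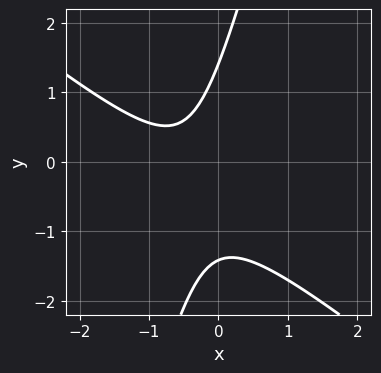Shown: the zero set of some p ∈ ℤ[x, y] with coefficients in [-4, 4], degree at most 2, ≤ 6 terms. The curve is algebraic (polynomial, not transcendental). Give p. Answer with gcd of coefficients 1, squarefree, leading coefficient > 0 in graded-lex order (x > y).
3*x^2 + 3*x*y - y^2 + 3*x + 2

1. deg p = 2.
2. From the visible intercepts: no x-intercept at any integer in the box.
3. Fitting integer coefficients to these (and the overall shape) gives p.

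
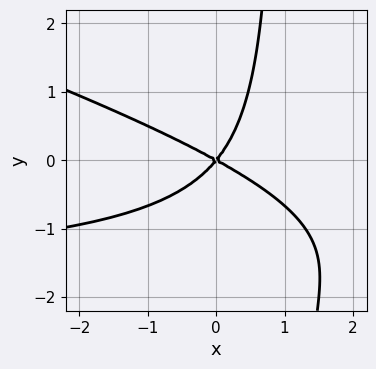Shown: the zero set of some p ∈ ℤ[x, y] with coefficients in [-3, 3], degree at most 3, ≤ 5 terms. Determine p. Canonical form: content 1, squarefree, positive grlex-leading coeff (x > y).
x^2*y + 3*x*y^2 + 2*x^2 + 2*x*y - 3*y^2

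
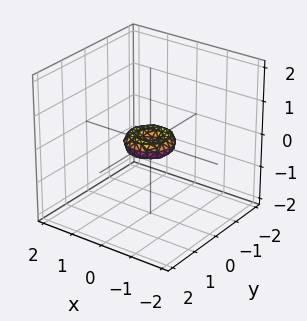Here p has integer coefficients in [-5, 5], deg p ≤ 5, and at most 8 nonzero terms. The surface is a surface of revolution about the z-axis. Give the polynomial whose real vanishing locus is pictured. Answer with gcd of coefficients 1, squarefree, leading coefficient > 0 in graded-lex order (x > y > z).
2*x^4 + 4*x^2*y^2 + 2*y^4 - x^2 - y^2 + 2*z^2

The degree is 4 — no degree-3 surface has this shape.
Symmetries: rotational symmetry about the z-axis ⇒ p depends on x, y only through x² + y².
Against the integer gridlines: one x-axis crossing is at x = 0; a circular section at z = 0 has radius between 0 and 1.
The integer polynomial consistent with all of this is the stated p.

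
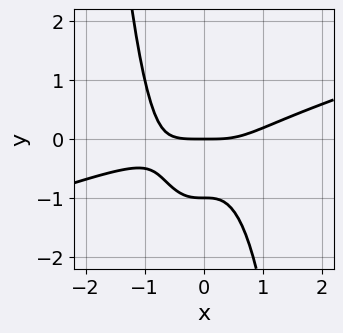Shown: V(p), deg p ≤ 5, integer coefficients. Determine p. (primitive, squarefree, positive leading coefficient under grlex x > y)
x^4 - 3*x^3*y - 2*y^2 - 2*y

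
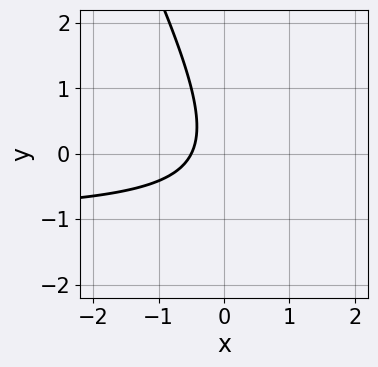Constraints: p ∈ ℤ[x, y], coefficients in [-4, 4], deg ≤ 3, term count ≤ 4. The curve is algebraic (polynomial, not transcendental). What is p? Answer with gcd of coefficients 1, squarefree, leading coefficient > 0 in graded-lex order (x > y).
Degree: no degree-1 curve has this shape, so deg p = 2.
Checking where it meets the axes: it misses every integer gridline on the y-axis.
Matching integer coefficients to the picture gives p.

2*x*y + y^2 + 2*x + 1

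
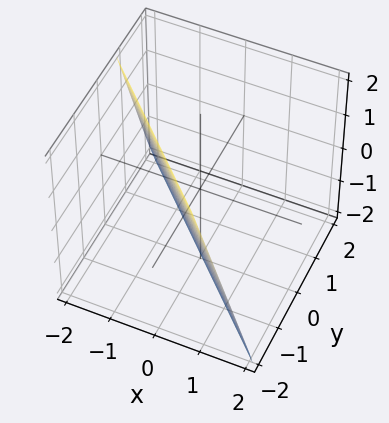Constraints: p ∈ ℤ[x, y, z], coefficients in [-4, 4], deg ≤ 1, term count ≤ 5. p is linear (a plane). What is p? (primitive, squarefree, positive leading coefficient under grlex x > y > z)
Degree: every cross-section is a straight line — this is a plane, so deg p = 1.
Checking where it meets the axes: it meets the z-axis at z = -2 (among the integer gridlines).
Fitting integer coefficients to these (and the overall shape) gives p.

3*x + 3*y + z + 2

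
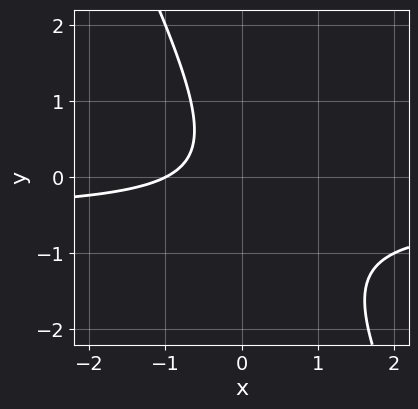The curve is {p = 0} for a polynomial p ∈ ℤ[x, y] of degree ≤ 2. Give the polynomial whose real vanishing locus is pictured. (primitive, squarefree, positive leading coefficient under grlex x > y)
(a) The degree is 2 — a generic line meets the curve in up to 2 points.
(b) Checking where it meets the axes: the curve avoids every integer y-axis point in the box; one x-axis crossing is at x = -1.
(c) Putting this together gives p.

2*x*y + y^2 + x + 1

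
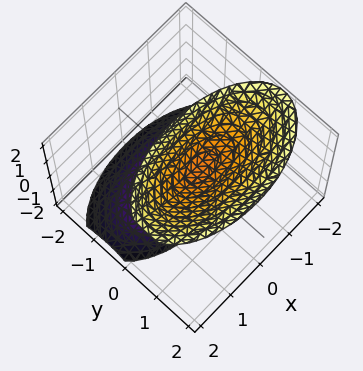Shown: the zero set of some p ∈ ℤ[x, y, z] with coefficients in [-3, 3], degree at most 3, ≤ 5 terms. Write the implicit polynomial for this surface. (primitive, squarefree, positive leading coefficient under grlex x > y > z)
x^2 + 3*y^2 - 2*y*z - z^2 + 1

There are 2 components. They look like related sheets of one shape, so recover p as a whole.
The degree is 2 — no degree-1 surface has this shape.
Checking where it meets the axes: it misses every integer gridline on the x-axis; the surface avoids every integer y-axis point in the box; among the integer gridlines, it crosses the z-axis at z ∈ {-1, 1}.
Assembling these constraints gives the stated polynomial.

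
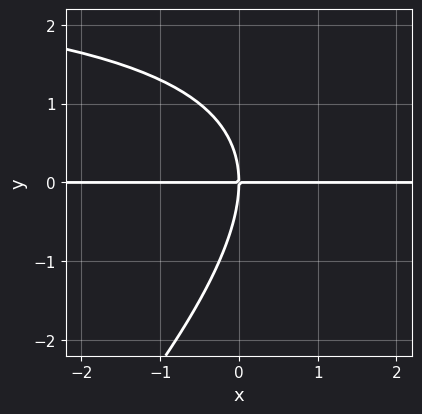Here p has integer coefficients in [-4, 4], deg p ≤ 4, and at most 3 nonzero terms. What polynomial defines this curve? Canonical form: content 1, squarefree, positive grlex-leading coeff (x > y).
x*y^2 - y^3 - 3*x*y

deg p = 3.
Against the integer gridlines: it crosses the y-axis at the gridline y = 0; every point of the x-axis in the box is on the curve.
Solving for integer coefficients yields p as stated.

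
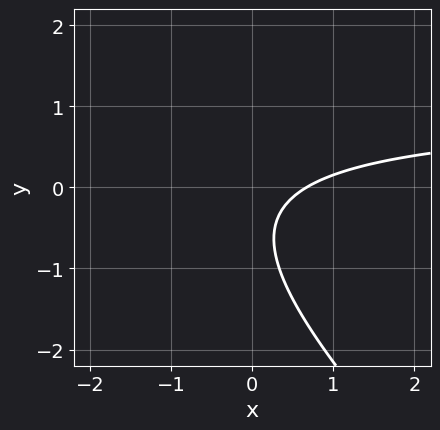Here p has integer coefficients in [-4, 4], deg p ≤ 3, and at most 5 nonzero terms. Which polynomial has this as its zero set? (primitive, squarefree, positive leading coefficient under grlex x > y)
3*x*y + 3*y^2 - 3*x + 3*y + 2

deg p = 2. No degree-1 curve has this shape.
Against the integer gridlines: the curve avoids every integer y-axis point in the box.
Putting this together gives p.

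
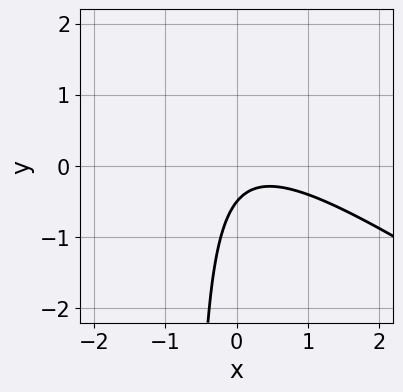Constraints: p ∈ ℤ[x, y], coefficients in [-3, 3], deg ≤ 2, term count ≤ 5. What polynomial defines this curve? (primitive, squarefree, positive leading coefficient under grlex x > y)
(a) deg p = 2. A generic line meets the curve in up to 2 points.
(b) Checking where it meets the axes: it misses every integer gridline on the x-axis.
(c) Together with the visible shape, these determine p as stated.

2*x^2 + 3*x*y - x + 2*y + 1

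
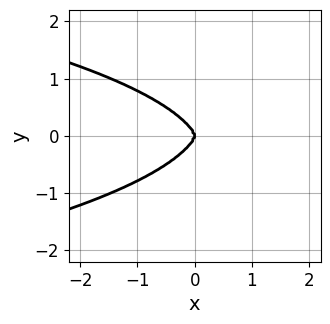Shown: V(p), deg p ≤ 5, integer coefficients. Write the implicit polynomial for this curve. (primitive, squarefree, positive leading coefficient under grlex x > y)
x^2*y^2 + y^4 + x^3

First, degree: a generic line meets the curve in up to 4 points, so deg p = 4.
Next, symmetries: mirror symmetry y ↦ −y ⇒ only even powers of y.
Then, from the visible intercepts: it meets the x-axis at x = 0 (among the integer gridlines); it meets the y-axis at y = 0 (among the integer gridlines).
Finally, the integer polynomial consistent with all of this is the stated p.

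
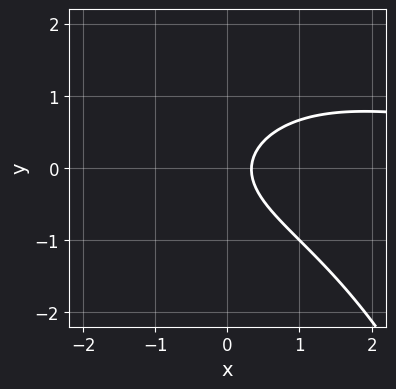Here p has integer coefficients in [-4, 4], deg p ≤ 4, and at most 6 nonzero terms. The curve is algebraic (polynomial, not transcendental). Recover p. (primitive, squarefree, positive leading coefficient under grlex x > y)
x^2*y + 3*y^2 - 3*x + 1

1. Degree: the shape is more complex than any degree-2 curve, so deg p = 3.
2. From the axis intercepts and sections: the curve avoids every integer y-axis point in the box.
3. The integer polynomial consistent with all of this is the stated p.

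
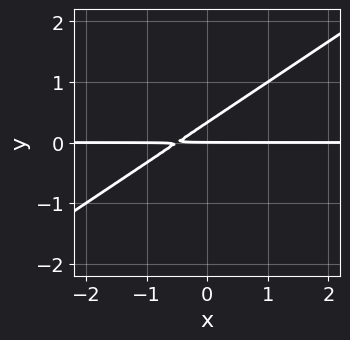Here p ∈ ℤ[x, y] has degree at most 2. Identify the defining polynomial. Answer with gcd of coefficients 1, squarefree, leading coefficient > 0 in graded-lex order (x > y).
(a) Degree: a generic line meets the curve in up to 2 points, so deg p = 2.
(b) Against the integer gridlines: every point of the x-axis in the box is on the curve; it meets the y-axis at y = 0 (among the integer gridlines).
(c) The integer polynomial consistent with all of this is the stated p.

2*x*y - 3*y^2 + y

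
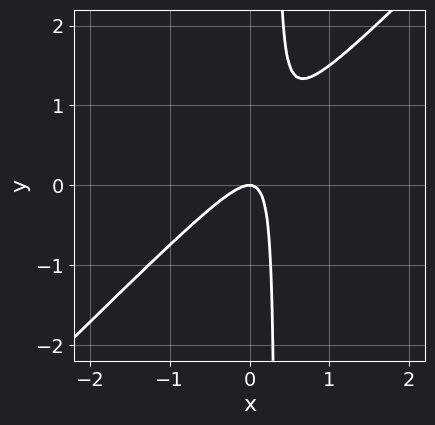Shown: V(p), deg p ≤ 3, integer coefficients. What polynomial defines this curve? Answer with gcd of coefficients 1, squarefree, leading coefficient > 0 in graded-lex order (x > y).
3*x^2 - 3*x*y + y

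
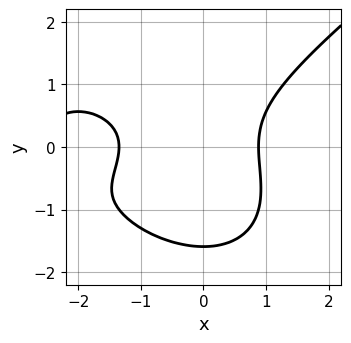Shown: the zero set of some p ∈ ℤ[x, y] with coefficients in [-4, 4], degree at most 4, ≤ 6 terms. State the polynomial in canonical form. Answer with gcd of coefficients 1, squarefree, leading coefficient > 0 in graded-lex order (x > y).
x^3 - 2*y^3 + 3*x^2 - 2*y^2 - 3

First, deg p = 3. A generic line meets the curve in up to 3 points.
Finally, solving for integer coefficients yields p as stated.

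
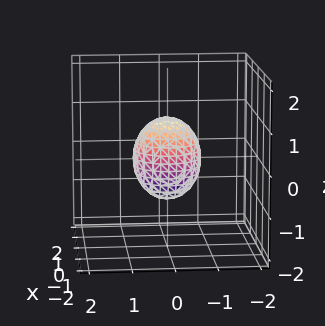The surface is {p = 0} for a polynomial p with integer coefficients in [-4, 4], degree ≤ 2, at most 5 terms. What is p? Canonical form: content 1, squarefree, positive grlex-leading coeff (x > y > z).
3*x^2 + 3*y^2 + 2*z^2 - 2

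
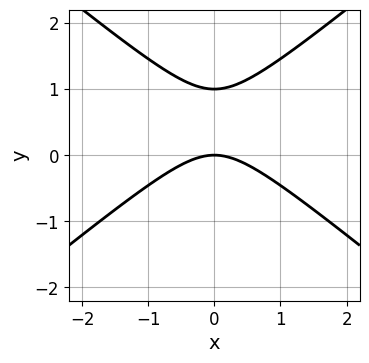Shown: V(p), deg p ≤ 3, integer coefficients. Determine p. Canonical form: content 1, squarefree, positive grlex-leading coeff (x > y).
2*x^2 - 3*y^2 + 3*y

1. The degree is 2 — no degree-1 curve has this shape.
2. Symmetries: mirror symmetry x ↦ −x ⇒ only even powers of x.
3. Against the integer gridlines: it crosses the x-axis at the gridline x = 0; the y-axis gridline crossings are at y ∈ {0, 1}.
4. Fitting integer coefficients to these (and the overall shape) gives p.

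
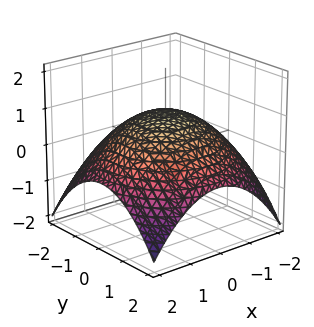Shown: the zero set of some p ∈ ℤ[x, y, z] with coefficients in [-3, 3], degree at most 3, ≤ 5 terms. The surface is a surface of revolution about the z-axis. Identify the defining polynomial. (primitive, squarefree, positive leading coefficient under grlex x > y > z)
First, deg p = 2. A generic line meets the surface in up to 2 points.
Next, symmetries: the surface is invariant under rotation about z: p = q(x² + y², z).
Next, reading off the gridlines: a circular section at z = 0 has radius between 1 and 2; it crosses the z-axis at the gridline z = 1.
Finally, together with the visible shape, these determine p as stated.

x^2 + y^2 + 3*z - 3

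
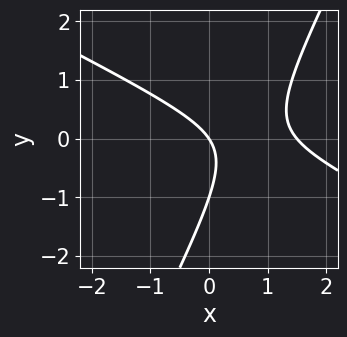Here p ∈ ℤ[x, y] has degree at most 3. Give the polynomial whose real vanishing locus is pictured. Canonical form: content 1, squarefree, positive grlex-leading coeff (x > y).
The degree is 2 — no degree-1 curve has this shape.
Observable constraints: the y-axis gridline crossings are at y ∈ {-1, 0}; it crosses the x-axis at the gridline x = 0.
Assembling these constraints gives the stated polynomial.

2*x^2 + 3*x*y - 2*y^2 - 3*x - 2*y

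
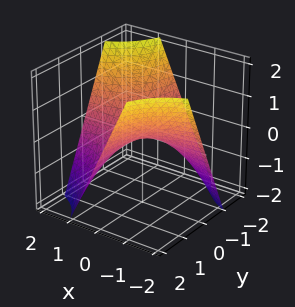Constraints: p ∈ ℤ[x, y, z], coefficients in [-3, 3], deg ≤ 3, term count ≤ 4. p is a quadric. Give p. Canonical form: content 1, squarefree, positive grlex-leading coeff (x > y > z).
First, the degree is 2 — a hyperbolic paraboloid; a quadric.
Then, from the axis intercepts and sections: the visible y-axis segment lies entirely on the surface; it meets the z-axis at z = 0 (among the integer gridlines); the visible x-axis segment lies entirely on the surface.
Finally, assembling these constraints gives the stated polynomial.

x*y + z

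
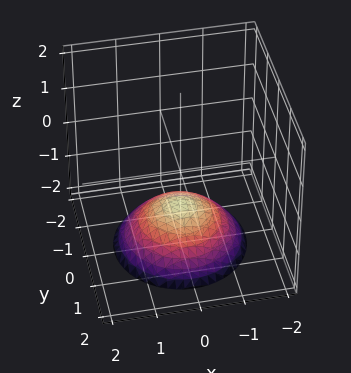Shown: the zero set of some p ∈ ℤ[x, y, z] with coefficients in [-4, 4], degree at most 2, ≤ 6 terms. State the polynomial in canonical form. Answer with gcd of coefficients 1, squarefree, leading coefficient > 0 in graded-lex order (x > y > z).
1. deg p = 2. The shape is more complex than any degree-1 surface.
2. Symmetry: the surface is invariant under rotation about z: p = q(x² + y², z).
3. From the axis intercepts and sections: a circular section at z = -2 has radius between 1 and 2; it crosses the z-axis at the gridline z = -1.
4. Fitting integer coefficients to these (and the overall shape) gives p.

x^2 + y^2 + 2*z + 2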